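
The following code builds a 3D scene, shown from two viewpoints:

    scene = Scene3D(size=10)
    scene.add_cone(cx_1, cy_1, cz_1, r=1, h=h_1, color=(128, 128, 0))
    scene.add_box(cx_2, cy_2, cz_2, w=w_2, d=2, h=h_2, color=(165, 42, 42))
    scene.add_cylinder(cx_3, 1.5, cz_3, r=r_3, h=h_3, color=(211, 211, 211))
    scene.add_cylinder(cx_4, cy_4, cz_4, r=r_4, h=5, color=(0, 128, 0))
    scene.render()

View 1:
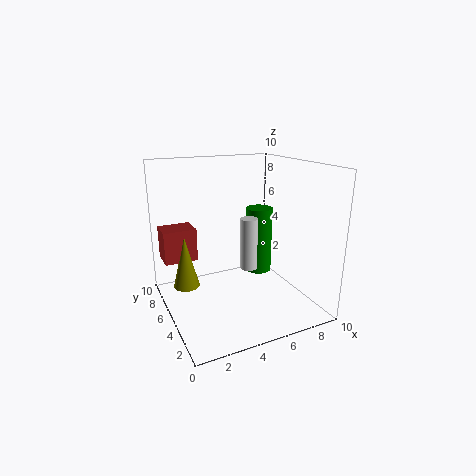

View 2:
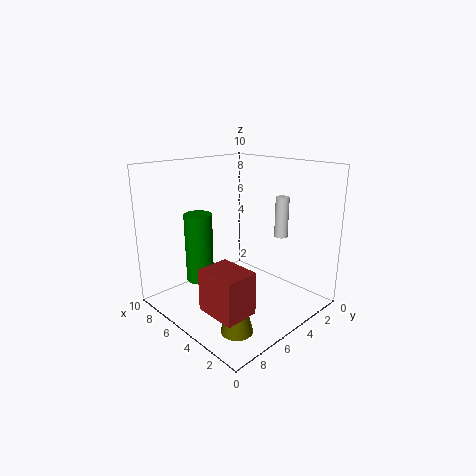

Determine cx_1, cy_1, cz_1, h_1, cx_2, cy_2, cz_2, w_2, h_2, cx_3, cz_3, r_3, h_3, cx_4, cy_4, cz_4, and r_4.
cx_1 = 2
cy_1 = 8
cz_1 = 0.5
h_1 = 4
cx_2 = 0.5
cy_2 = 8
cz_2 = 2.5
w_2 = 2.5
h_2 = 2.5
cx_3 = 4
cz_3 = 4.5
r_3 = 0.5
h_3 = 3
cx_4 = 7.5
cy_4 = 6.5
cz_4 = 1.5
r_4 = 1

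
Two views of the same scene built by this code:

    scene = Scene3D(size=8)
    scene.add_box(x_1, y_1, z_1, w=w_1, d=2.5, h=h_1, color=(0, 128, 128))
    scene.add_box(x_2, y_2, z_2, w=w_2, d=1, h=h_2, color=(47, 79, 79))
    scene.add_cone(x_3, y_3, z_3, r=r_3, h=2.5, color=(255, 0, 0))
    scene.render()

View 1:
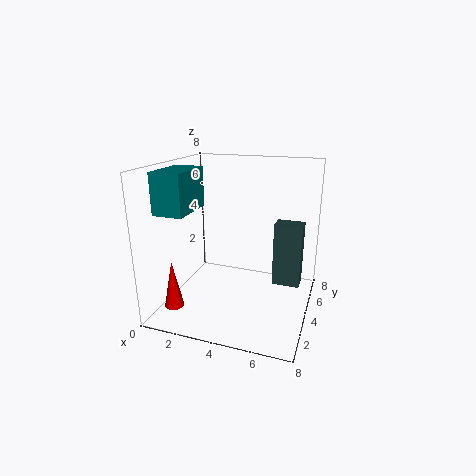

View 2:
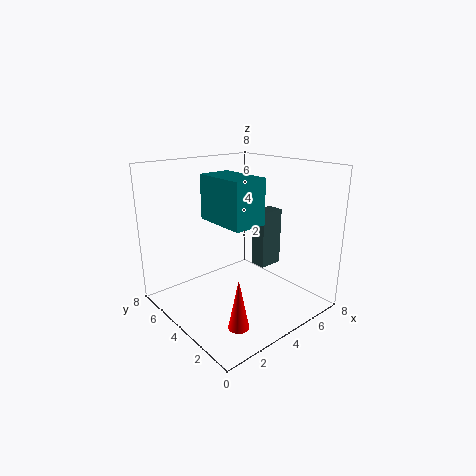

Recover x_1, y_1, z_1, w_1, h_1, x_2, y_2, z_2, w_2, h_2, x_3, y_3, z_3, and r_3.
x_1 = 1, y_1 = 0.5, z_1 = 6, w_1 = 1.5, h_1 = 2, x_2 = 6, y_2 = 4, z_2 = 1.5, w_2 = 1.5, h_2 = 3.5, x_3 = 1.5, y_3 = 1, z_3 = 1, r_3 = 0.5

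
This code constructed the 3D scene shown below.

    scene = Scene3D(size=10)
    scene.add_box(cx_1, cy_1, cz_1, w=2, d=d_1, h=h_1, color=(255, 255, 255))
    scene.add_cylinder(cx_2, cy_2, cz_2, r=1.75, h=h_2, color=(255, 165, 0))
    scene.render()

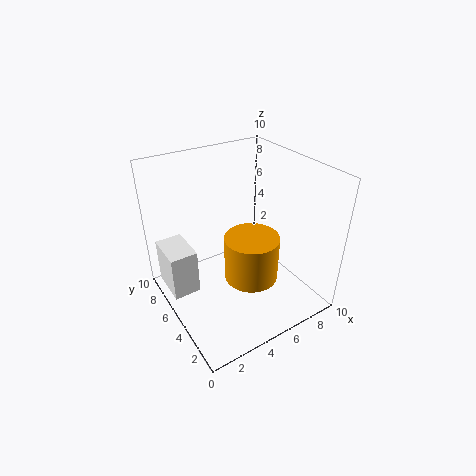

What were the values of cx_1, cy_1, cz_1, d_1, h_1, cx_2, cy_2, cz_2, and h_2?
cx_1 = 0.5
cy_1 = 6.5
cz_1 = 0.25
d_1 = 3
h_1 = 3.5
cx_2 = 4.75
cy_2 = 3
cz_2 = 3.25
h_2 = 3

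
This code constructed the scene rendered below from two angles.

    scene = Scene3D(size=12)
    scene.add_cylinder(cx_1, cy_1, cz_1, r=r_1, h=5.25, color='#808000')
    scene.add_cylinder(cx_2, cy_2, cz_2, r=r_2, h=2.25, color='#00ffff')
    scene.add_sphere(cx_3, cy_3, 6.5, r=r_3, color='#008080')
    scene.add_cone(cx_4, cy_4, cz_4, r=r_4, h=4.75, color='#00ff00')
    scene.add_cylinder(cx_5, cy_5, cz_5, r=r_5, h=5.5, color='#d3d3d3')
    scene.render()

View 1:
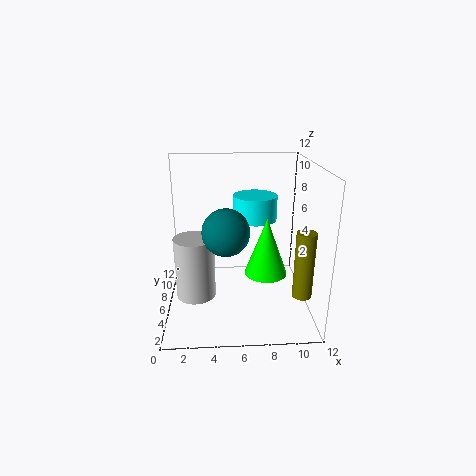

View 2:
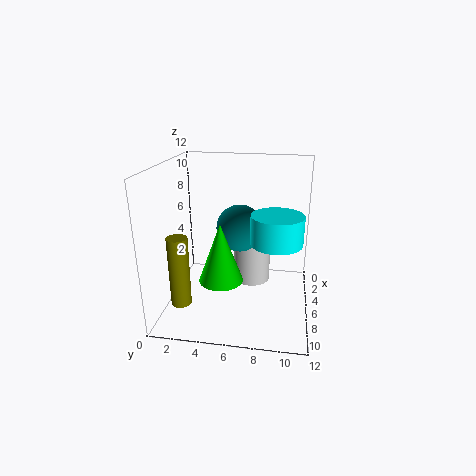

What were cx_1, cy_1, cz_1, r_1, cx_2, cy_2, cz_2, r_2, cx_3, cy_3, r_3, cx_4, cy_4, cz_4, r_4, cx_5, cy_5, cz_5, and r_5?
cx_1 = 10.75; cy_1 = 2.5; cz_1 = 2.5; r_1 = 0.75; cx_2 = 7.75; cy_2 = 9.25; cz_2 = 6.5; r_2 = 2; cx_3 = 5; cy_3 = 6; r_3 = 2; cx_4 = 8.25; cy_4 = 5; cz_4 = 3.25; r_4 = 1.75; cx_5 = 2.25; cy_5 = 6.75; cz_5 = 0.25; r_5 = 1.75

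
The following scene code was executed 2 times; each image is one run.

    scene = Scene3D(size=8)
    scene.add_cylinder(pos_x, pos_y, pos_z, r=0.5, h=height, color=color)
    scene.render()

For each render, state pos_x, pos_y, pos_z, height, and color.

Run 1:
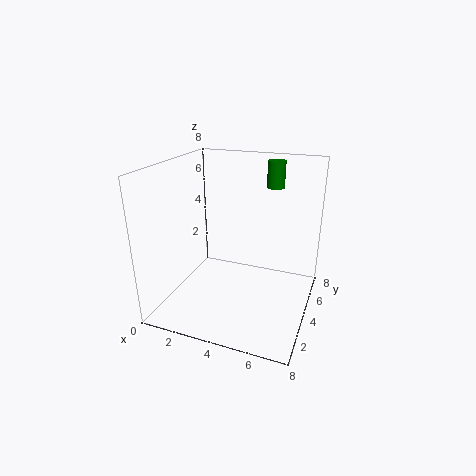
pos_x = 5.5, pos_y = 6, pos_z = 6.5, height = 1.5, color = 'green'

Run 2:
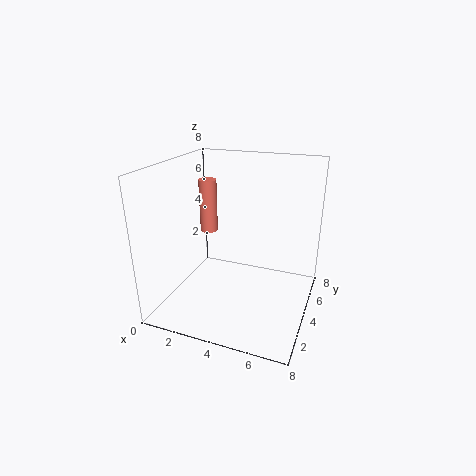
pos_x = 2, pos_y = 4.5, pos_z = 4, height = 3, color = 'salmon'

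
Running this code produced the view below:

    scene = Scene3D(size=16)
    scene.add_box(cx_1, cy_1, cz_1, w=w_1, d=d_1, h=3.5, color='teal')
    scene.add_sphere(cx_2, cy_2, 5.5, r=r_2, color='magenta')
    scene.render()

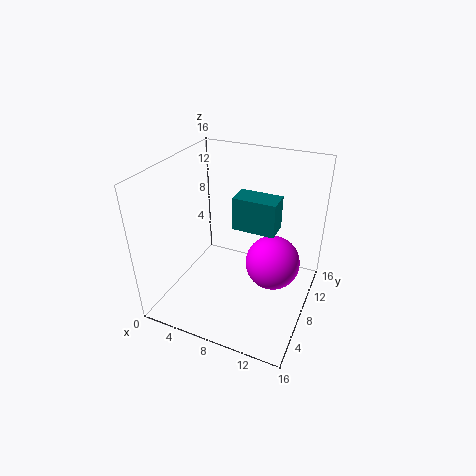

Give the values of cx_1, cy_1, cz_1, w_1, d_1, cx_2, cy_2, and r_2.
cx_1 = 8; cy_1 = 6.5; cz_1 = 10; w_1 = 4.5; d_1 = 2.5; cx_2 = 12; cy_2 = 8.5; r_2 = 3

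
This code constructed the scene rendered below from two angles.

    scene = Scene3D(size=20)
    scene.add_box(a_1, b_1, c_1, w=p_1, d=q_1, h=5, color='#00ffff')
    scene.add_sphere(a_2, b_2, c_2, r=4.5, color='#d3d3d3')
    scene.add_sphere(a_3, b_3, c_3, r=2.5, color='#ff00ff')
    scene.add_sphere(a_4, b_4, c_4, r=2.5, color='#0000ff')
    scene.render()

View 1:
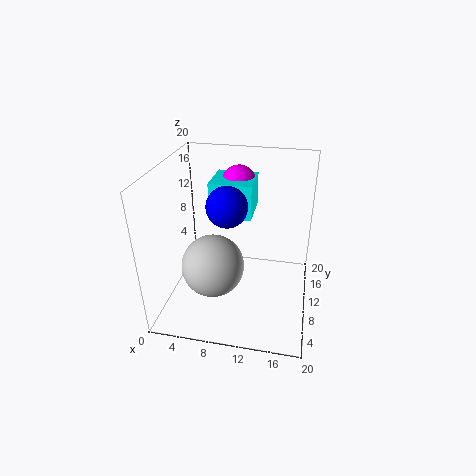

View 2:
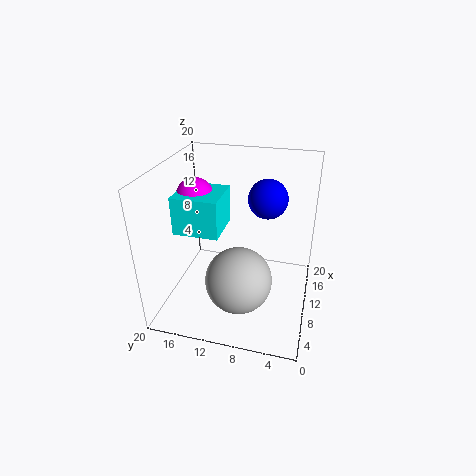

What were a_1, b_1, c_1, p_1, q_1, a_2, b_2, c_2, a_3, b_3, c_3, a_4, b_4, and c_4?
a_1 = 5.5; b_1 = 11.5; c_1 = 12; p_1 = 6; q_1 = 6; a_2 = 6.5; b_2 = 9; c_2 = 5.5; a_3 = 9; b_3 = 15.5; c_3 = 16; a_4 = 9.5; b_4 = 6; c_4 = 16.5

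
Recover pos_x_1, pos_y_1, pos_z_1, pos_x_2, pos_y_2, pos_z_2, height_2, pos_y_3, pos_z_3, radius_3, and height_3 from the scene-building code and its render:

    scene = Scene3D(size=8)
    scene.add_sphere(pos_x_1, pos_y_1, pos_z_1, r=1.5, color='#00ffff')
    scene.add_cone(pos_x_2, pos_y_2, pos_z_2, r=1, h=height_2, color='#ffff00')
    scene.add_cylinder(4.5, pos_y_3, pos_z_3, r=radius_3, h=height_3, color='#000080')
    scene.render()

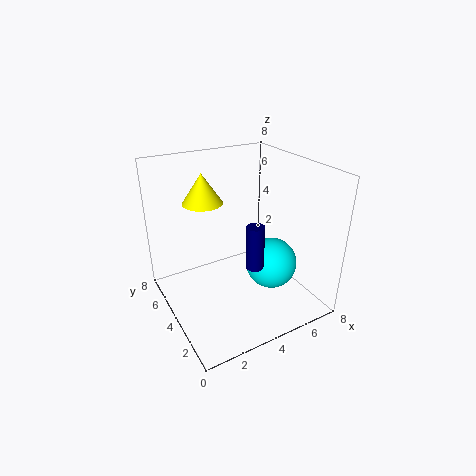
pos_x_1 = 6
pos_y_1 = 3.5
pos_z_1 = 2
pos_x_2 = 2
pos_y_2 = 4
pos_z_2 = 6.5
height_2 = 1.5
pos_y_3 = 3
pos_z_3 = 2.5
radius_3 = 0.5
height_3 = 2.5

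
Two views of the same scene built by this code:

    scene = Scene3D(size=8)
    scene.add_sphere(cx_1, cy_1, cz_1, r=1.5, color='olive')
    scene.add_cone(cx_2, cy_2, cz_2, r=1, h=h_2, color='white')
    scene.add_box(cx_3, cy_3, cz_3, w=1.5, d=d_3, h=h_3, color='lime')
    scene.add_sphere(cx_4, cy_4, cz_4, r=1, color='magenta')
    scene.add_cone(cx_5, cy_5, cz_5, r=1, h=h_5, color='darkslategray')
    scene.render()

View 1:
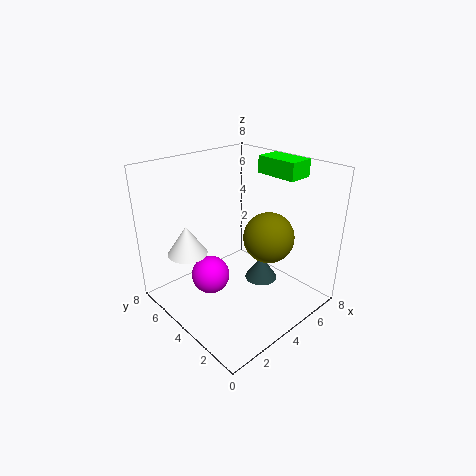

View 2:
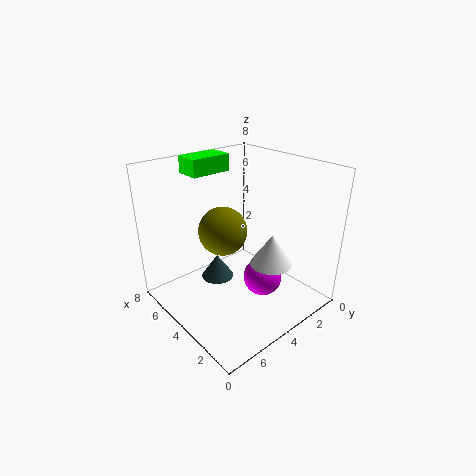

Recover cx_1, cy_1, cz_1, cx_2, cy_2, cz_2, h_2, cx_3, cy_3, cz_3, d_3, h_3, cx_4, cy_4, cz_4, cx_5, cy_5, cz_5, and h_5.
cx_1 = 6; cy_1 = 3.5; cz_1 = 3.5; cx_2 = 1; cy_2 = 4.5; cz_2 = 4; h_2 = 1.5; cx_3 = 6.5; cy_3 = 2.5; cz_3 = 7; d_3 = 2.5; h_3 = 1; cx_4 = 2; cy_4 = 4; cz_4 = 2.5; cx_5 = 6; cy_5 = 4; cz_5 = 0.5; h_5 = 1.5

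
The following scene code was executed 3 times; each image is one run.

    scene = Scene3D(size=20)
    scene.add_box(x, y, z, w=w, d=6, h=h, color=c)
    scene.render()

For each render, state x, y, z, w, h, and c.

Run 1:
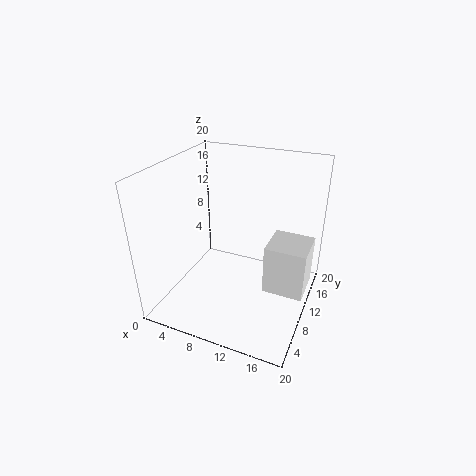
x = 13.5
y = 11
z = 1
w = 6
h = 7.5
c = 'white'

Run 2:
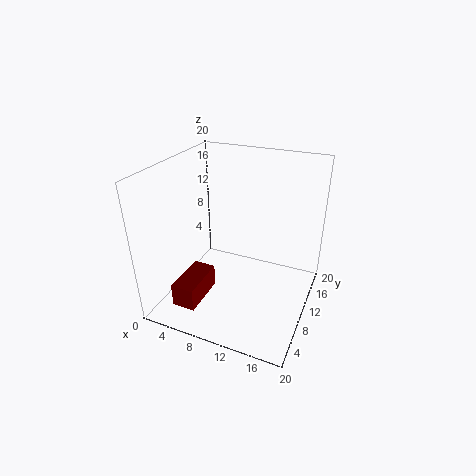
x = 5
y = 0.5
z = 4
w = 3
h = 3
c = 'maroon'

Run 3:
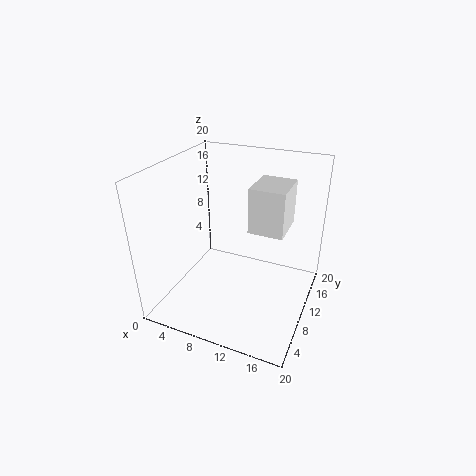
x = 11
y = 11
z = 10.5
w = 5
h = 6.5
c = 'white'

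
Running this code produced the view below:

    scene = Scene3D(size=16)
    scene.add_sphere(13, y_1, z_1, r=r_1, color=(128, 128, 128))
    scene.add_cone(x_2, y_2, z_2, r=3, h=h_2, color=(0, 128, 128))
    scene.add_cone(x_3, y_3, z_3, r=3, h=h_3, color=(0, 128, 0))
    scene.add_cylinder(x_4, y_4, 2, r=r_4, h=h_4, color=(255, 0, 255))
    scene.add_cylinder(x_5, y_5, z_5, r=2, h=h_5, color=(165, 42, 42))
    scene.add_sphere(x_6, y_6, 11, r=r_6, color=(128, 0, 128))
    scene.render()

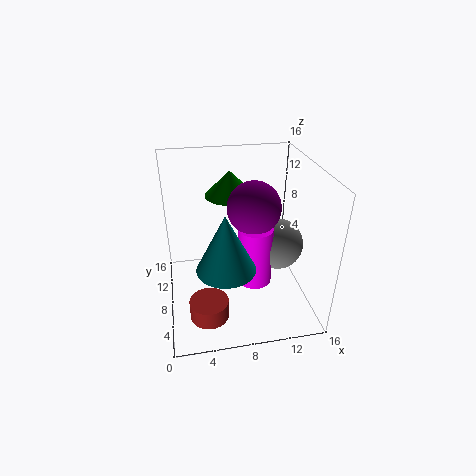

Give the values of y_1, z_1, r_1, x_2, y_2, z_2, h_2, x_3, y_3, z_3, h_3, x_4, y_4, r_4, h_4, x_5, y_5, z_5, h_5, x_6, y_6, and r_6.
y_1 = 9; z_1 = 6; r_1 = 3; x_2 = 6; y_2 = 4; z_2 = 7; h_2 = 6; x_3 = 8; y_3 = 13; z_3 = 11; h_3 = 3; x_4 = 10; y_4 = 8; r_4 = 2; h_4 = 7; x_5 = 4; y_5 = 3; z_5 = 2; h_5 = 2; x_6 = 10; y_6 = 9; r_6 = 3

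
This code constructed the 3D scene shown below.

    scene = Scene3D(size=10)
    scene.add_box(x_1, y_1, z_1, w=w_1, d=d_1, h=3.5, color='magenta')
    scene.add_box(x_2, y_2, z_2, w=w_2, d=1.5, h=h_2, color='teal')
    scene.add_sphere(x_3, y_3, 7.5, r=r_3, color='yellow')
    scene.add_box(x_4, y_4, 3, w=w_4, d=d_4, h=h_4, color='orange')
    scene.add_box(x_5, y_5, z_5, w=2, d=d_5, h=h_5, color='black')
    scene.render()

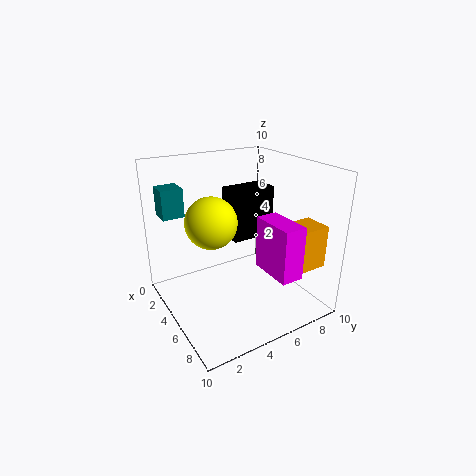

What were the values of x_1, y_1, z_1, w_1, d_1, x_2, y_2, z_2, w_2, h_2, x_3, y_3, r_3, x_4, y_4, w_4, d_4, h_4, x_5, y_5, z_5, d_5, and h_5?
x_1 = 6.5, y_1 = 5.5, z_1 = 3.5, w_1 = 3, d_1 = 1.5, x_2 = 1.5, y_2 = 0.5, z_2 = 6.5, w_2 = 1.5, h_2 = 2, x_3 = 7, y_3 = 2, r_3 = 1.5, x_4 = 6.5, y_4 = 7.5, w_4 = 2, d_4 = 2.5, h_4 = 3, x_5 = 1, y_5 = 6, z_5 = 3.5, d_5 = 3.5, h_5 = 4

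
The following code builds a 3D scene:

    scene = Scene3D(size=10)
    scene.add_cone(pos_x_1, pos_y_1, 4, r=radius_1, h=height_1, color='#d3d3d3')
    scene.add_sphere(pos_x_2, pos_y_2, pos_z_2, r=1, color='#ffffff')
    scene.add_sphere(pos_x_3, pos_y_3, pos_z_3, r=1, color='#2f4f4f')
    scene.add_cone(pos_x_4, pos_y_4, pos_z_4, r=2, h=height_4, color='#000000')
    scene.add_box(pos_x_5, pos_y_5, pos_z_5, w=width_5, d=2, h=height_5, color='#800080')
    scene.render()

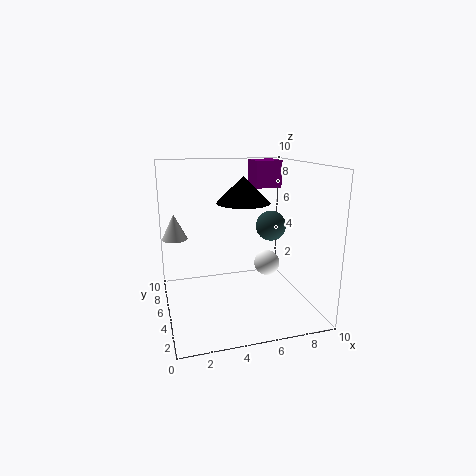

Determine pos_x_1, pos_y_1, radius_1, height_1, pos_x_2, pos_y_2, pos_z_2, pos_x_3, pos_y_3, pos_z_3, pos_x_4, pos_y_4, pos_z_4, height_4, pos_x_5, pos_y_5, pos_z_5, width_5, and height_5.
pos_x_1 = 1
pos_y_1 = 9
radius_1 = 1
height_1 = 2
pos_x_2 = 8
pos_y_2 = 7
pos_z_2 = 2
pos_x_3 = 7
pos_y_3 = 4
pos_z_3 = 6
pos_x_4 = 6
pos_y_4 = 7
pos_z_4 = 7
height_4 = 2
pos_x_5 = 7
pos_y_5 = 7
pos_z_5 = 8
width_5 = 2
height_5 = 2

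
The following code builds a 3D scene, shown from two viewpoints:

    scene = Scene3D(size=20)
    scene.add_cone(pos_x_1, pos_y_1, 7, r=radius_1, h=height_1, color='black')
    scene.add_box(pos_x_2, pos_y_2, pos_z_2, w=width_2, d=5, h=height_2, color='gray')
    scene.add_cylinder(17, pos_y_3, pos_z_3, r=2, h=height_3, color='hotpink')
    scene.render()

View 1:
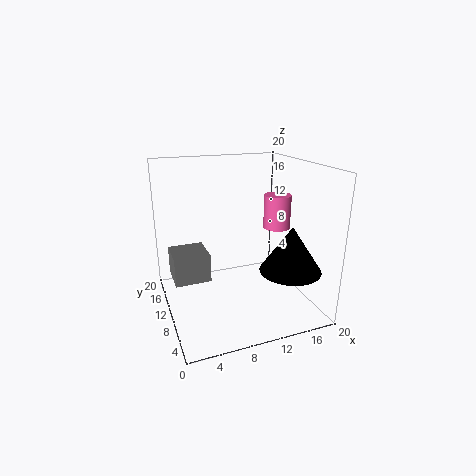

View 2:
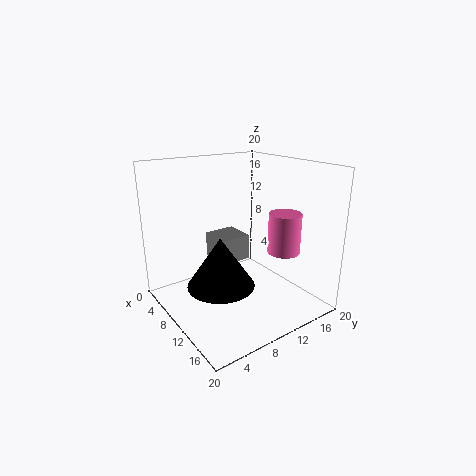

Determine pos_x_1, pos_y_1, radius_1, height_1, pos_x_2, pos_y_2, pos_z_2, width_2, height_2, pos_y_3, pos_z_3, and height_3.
pos_x_1 = 15, pos_y_1 = 4, radius_1 = 4, height_1 = 6, pos_x_2 = 1, pos_y_2 = 10, pos_z_2 = 4, width_2 = 5, height_2 = 4, pos_y_3 = 12, pos_z_3 = 10, height_3 = 5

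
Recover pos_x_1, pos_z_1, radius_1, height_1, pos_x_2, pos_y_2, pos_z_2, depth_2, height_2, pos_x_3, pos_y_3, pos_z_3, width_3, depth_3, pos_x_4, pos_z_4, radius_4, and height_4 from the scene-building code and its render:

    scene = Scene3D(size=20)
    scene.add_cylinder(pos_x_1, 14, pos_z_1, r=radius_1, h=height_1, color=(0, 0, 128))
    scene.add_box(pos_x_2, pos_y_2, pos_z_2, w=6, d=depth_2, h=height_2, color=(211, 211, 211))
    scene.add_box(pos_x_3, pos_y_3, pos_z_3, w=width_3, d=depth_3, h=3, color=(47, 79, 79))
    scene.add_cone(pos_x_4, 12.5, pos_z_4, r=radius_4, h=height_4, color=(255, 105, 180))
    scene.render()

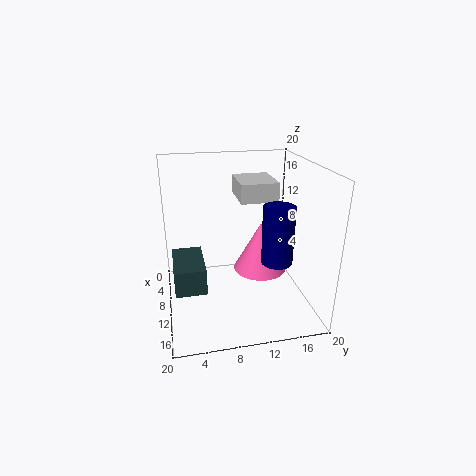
pos_x_1 = 15; pos_z_1 = 8.5; radius_1 = 2; height_1 = 7.5; pos_x_2 = 6; pos_y_2 = 10; pos_z_2 = 15.5; depth_2 = 5; height_2 = 2.5; pos_x_3 = 13.5; pos_y_3 = 1; pos_z_3 = 8; width_3 = 6; depth_3 = 3.5; pos_x_4 = 12.5; pos_z_4 = 6.5; radius_4 = 3.5; height_4 = 6.5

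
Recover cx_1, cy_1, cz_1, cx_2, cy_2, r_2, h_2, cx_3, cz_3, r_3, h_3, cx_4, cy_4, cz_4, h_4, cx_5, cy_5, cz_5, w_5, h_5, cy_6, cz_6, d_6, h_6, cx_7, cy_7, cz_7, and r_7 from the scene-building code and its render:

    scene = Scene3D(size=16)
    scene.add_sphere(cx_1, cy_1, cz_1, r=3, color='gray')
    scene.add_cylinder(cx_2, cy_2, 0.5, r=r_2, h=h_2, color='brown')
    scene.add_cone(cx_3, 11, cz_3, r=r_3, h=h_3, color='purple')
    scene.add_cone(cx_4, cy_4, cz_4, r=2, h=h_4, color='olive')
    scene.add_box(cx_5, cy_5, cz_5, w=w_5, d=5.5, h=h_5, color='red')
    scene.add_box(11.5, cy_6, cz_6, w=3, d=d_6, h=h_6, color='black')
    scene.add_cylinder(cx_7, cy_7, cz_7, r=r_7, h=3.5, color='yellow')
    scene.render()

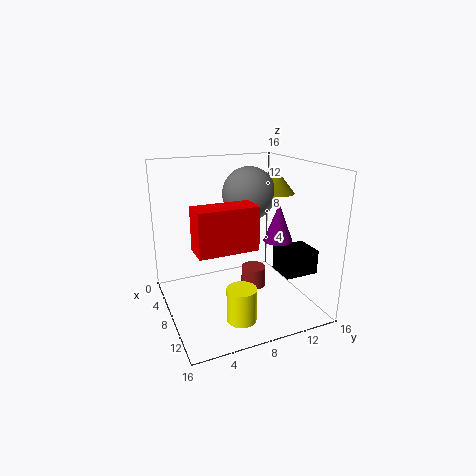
cx_1 = 6.5
cy_1 = 10
cz_1 = 12.5
cx_2 = 6
cy_2 = 11
r_2 = 1.5
h_2 = 2.5
cx_3 = 11.5
cz_3 = 8.5
r_3 = 1.5
h_3 = 4
cx_4 = 7.5
cy_4 = 13
cz_4 = 12.5
h_4 = 2.5
cx_5 = 12.5
cy_5 = 1.5
cz_5 = 9.5
w_5 = 2.5
h_5 = 4
cy_6 = 10.5
cz_6 = 5.5
d_6 = 3.5
h_6 = 2.5
cx_7 = 13.5
cy_7 = 6
cz_7 = 1.5
r_7 = 1.5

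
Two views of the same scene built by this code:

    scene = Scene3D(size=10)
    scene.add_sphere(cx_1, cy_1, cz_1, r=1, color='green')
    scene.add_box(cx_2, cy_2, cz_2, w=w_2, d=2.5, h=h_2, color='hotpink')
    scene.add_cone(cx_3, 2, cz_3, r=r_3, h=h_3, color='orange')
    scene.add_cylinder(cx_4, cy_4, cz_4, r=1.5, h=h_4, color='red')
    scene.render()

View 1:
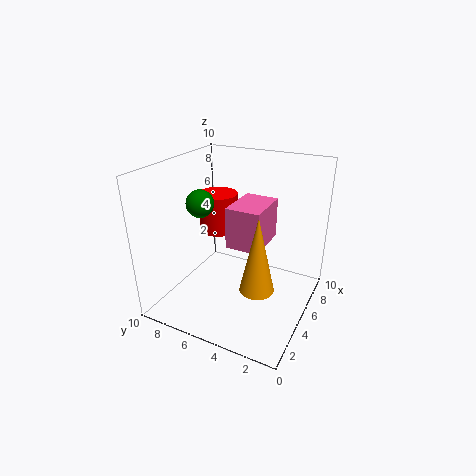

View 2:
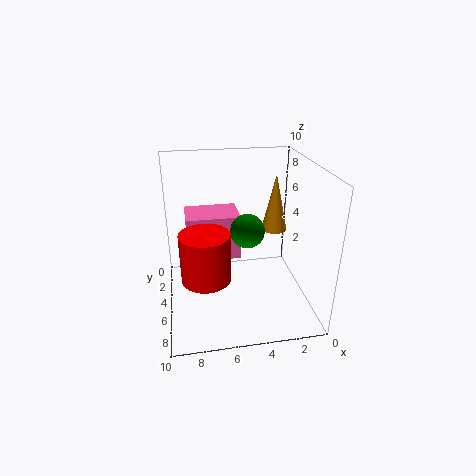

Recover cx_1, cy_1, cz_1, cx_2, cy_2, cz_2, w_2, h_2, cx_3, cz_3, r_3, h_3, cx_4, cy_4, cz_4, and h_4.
cx_1 = 5; cy_1 = 8; cz_1 = 7; cx_2 = 5; cy_2 = 3.5; cz_2 = 4; w_2 = 3.5; h_2 = 3; cx_3 = 1.5; cz_3 = 4; r_3 = 1; h_3 = 4.5; cx_4 = 7.5; cy_4 = 8; cz_4 = 4; h_4 = 3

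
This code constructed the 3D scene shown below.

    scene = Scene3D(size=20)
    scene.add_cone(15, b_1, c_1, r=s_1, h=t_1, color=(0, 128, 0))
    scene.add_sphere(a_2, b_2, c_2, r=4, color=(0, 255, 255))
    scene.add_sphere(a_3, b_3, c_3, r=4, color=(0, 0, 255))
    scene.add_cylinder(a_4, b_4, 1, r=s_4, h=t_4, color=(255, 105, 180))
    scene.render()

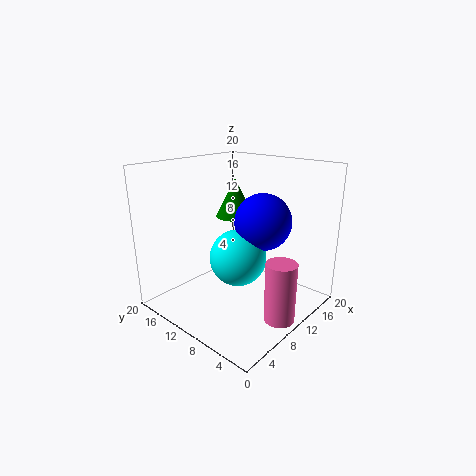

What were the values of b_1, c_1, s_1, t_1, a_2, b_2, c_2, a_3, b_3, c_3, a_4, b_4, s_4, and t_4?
b_1 = 15
c_1 = 11
s_1 = 3
t_1 = 6
a_2 = 10
b_2 = 10
c_2 = 7
a_3 = 13
b_3 = 8
c_3 = 12
a_4 = 9
b_4 = 2
s_4 = 2
t_4 = 8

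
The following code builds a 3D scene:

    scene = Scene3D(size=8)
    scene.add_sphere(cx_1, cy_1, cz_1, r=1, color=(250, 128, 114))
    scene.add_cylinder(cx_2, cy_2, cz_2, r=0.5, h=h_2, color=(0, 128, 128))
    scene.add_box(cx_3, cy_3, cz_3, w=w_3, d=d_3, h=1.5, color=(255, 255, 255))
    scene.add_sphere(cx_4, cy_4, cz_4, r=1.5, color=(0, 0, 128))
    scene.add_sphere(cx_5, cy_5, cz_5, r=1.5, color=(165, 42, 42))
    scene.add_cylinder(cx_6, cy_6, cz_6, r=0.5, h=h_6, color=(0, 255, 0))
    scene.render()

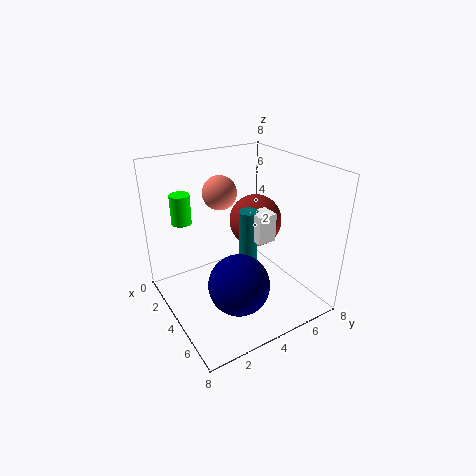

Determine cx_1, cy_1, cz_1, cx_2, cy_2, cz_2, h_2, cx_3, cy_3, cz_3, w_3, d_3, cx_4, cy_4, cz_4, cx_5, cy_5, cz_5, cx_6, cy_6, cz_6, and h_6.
cx_1 = 2, cy_1 = 4, cz_1 = 6, cx_2 = 5, cy_2 = 4, cz_2 = 2.5, h_2 = 3.5, cx_3 = 5, cy_3 = 4, cz_3 = 4.5, w_3 = 1, d_3 = 1, cx_4 = 6.5, cy_4 = 2.5, cz_4 = 3, cx_5 = 3.5, cy_5 = 5.5, cz_5 = 4.5, cx_6 = 3.5, cy_6 = 1, cz_6 = 5.5, h_6 = 1.5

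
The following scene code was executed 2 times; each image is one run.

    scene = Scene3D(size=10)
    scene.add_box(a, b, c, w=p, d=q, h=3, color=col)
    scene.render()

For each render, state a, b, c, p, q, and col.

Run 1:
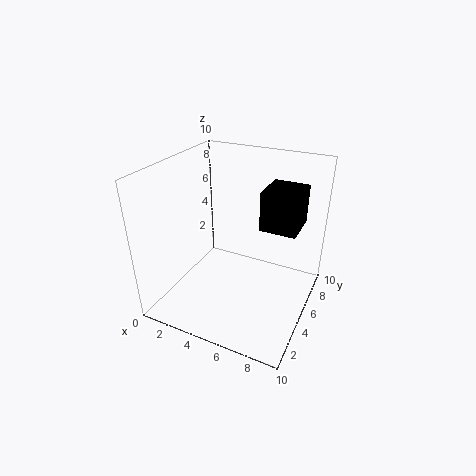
a = 5.75
b = 7
c = 4.75
p = 2.75
q = 3
col = 'black'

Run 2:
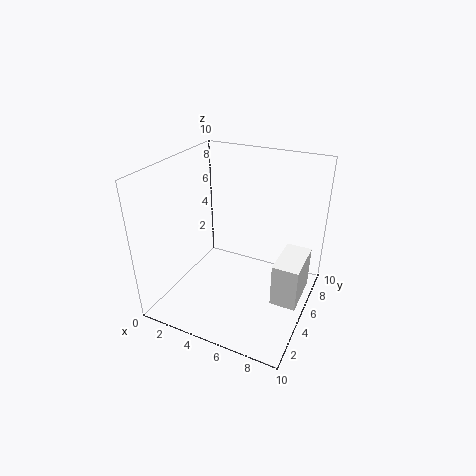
a = 8
b = 3.75
c = 1.25
p = 1.75
q = 3.25
col = 'white'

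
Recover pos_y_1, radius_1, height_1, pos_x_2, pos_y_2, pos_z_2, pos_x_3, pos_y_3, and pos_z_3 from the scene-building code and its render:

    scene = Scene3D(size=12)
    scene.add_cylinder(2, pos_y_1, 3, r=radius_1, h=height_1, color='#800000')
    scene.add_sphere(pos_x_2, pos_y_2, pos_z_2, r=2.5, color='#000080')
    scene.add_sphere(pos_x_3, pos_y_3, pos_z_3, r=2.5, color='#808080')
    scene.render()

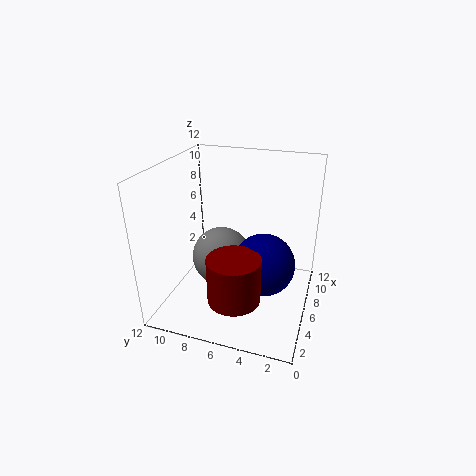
pos_y_1 = 5
radius_1 = 2
height_1 = 3.5
pos_x_2 = 5
pos_y_2 = 3.5
pos_z_2 = 4.5
pos_x_3 = 6
pos_y_3 = 7.5
pos_z_3 = 4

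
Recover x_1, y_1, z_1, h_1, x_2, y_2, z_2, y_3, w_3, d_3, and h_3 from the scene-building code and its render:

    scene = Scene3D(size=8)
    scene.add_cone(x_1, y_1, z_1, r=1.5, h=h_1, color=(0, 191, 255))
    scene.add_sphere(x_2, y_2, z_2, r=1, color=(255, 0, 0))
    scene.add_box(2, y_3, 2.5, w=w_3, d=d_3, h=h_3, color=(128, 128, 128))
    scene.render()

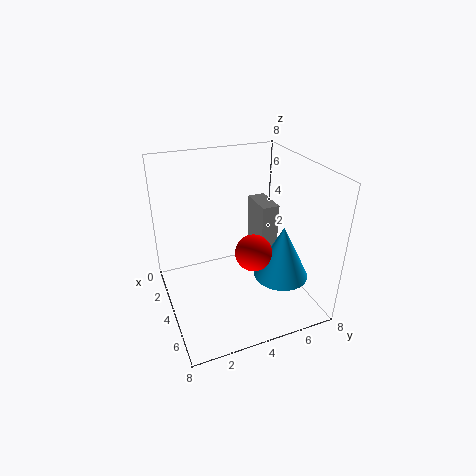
x_1 = 5.5
y_1 = 6
z_1 = 2
h_1 = 3
x_2 = 5
y_2 = 4.5
z_2 = 3.5
y_3 = 5.5
w_3 = 2
d_3 = 1
h_3 = 3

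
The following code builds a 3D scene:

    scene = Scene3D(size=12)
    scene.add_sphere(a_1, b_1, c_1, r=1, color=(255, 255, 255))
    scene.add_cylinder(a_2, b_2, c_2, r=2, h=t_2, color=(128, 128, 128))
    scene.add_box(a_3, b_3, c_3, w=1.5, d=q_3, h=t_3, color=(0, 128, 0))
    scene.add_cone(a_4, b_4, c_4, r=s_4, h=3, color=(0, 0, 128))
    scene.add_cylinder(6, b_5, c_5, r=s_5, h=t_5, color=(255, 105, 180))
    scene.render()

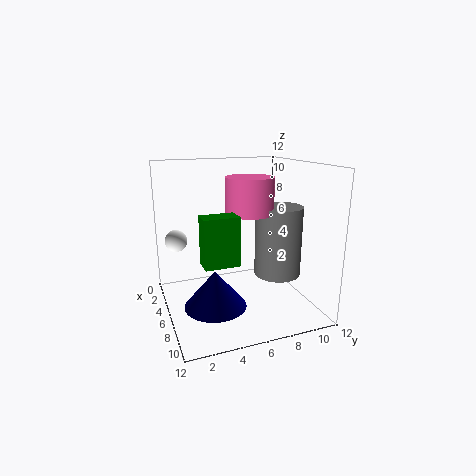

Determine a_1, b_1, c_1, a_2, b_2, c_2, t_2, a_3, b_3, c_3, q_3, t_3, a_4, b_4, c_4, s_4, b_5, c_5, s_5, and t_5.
a_1 = 2, b_1 = 1.5, c_1 = 5, a_2 = 6.5, b_2 = 9.5, c_2 = 2.5, t_2 = 6, a_3 = 9, b_3 = 2, c_3 = 5.5, q_3 = 2.5, t_3 = 3.5, a_4 = 7.5, b_4 = 3.5, c_4 = 1, s_4 = 2.5, b_5 = 7, c_5 = 8, s_5 = 2, t_5 = 3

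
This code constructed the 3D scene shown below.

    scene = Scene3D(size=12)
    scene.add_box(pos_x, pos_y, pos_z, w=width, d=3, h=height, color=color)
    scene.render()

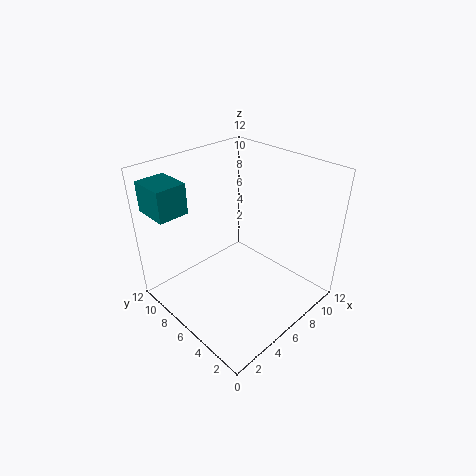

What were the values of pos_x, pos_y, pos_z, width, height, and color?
pos_x = 0.5; pos_y = 8.5; pos_z = 8.5; width = 2.5; height = 2.5; color = 'teal'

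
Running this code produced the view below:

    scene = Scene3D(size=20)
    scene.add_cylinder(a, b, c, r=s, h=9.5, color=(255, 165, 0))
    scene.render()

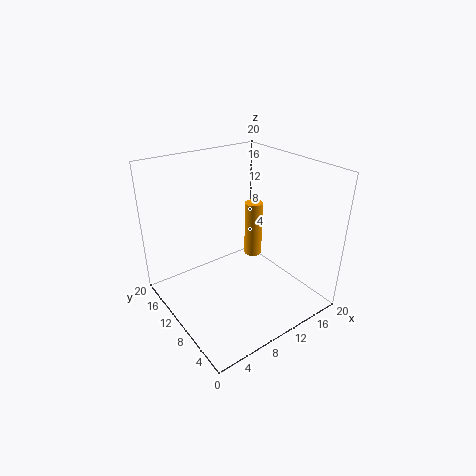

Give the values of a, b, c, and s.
a = 18; b = 16.5; c = 1.5; s = 1.5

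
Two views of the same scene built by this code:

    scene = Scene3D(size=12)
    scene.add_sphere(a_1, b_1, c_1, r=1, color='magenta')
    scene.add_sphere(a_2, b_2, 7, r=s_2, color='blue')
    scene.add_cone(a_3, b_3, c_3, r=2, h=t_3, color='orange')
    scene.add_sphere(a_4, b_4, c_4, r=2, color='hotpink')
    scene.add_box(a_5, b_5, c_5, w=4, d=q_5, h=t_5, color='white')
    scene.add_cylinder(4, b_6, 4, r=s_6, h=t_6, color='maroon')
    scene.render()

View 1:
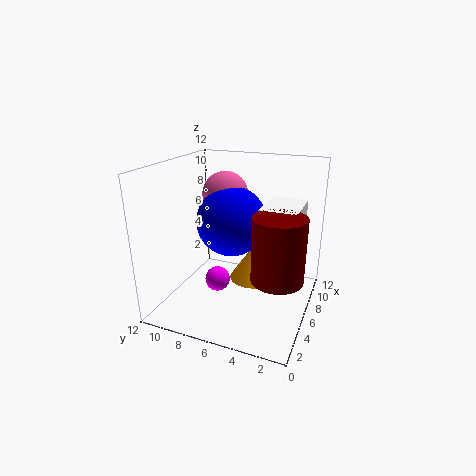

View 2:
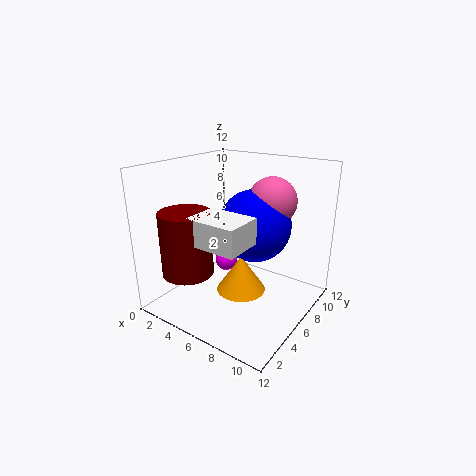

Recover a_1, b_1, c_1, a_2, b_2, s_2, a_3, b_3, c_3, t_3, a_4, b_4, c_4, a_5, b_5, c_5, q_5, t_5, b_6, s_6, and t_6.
a_1 = 4; b_1 = 7; c_1 = 3; a_2 = 7; b_2 = 7; s_2 = 3; a_3 = 7; b_3 = 5; c_3 = 2; t_3 = 3; a_4 = 8; b_4 = 8; c_4 = 9; a_5 = 5; b_5 = 1; c_5 = 7; q_5 = 3; t_5 = 2; b_6 = 2; s_6 = 2; t_6 = 5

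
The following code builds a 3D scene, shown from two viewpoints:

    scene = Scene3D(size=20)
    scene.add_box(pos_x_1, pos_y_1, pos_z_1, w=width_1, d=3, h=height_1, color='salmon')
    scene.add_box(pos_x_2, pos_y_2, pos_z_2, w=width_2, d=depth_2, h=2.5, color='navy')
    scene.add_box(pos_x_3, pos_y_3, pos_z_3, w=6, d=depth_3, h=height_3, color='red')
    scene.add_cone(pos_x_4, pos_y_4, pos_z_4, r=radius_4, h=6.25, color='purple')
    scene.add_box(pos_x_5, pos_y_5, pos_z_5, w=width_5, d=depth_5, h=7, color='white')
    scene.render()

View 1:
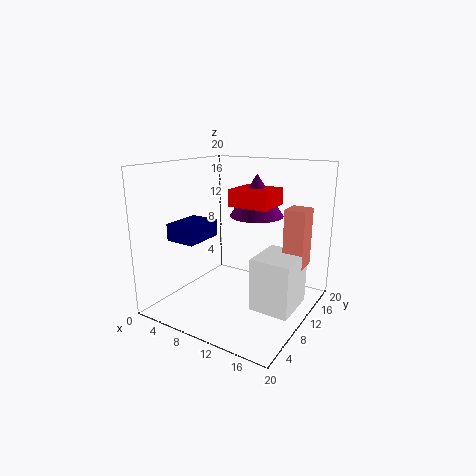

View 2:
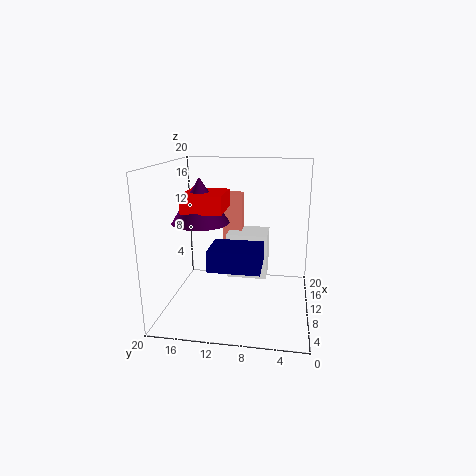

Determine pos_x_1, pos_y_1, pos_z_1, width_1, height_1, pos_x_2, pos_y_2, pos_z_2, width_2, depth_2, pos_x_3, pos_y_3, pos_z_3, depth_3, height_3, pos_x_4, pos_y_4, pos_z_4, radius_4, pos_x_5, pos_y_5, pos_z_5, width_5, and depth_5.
pos_x_1 = 16.5
pos_y_1 = 10.5
pos_z_1 = 7
width_1 = 2.75
height_1 = 7.75
pos_x_2 = 0.5
pos_y_2 = 6
pos_z_2 = 9
width_2 = 4.5
depth_2 = 6
pos_x_3 = 7.25
pos_y_3 = 11.75
pos_z_3 = 13.75
depth_3 = 5.5
height_3 = 2.5
pos_x_4 = 10
pos_y_4 = 15.25
pos_z_4 = 12
radius_4 = 4
pos_x_5 = 14
pos_y_5 = 6.25
pos_z_5 = 2
width_5 = 5.25
depth_5 = 6.25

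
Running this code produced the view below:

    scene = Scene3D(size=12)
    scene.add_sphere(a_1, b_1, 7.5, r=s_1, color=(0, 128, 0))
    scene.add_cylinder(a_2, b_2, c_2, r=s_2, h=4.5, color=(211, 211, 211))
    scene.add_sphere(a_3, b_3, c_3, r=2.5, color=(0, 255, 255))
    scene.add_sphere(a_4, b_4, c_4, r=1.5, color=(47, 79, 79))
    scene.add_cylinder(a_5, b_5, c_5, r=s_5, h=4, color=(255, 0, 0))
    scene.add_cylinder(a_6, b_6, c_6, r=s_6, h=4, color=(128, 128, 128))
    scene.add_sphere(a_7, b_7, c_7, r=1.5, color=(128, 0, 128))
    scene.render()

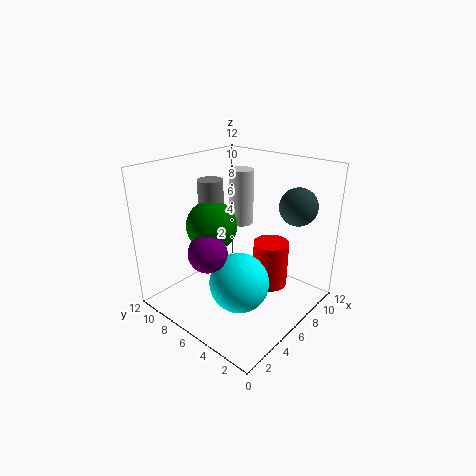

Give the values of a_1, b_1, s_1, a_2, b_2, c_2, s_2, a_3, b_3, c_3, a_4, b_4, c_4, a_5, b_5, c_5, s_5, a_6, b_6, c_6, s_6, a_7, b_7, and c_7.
a_1 = 4, b_1 = 7, s_1 = 2, a_2 = 7, b_2 = 6.5, c_2 = 7, s_2 = 1, a_3 = 5, b_3 = 5, c_3 = 2.5, a_4 = 8.5, b_4 = 2, c_4 = 9, a_5 = 8, b_5 = 4, c_5 = 1.5, s_5 = 1.5, a_6 = 4.5, b_6 = 7.5, c_6 = 7, s_6 = 1, a_7 = 2.5, b_7 = 6, c_7 = 6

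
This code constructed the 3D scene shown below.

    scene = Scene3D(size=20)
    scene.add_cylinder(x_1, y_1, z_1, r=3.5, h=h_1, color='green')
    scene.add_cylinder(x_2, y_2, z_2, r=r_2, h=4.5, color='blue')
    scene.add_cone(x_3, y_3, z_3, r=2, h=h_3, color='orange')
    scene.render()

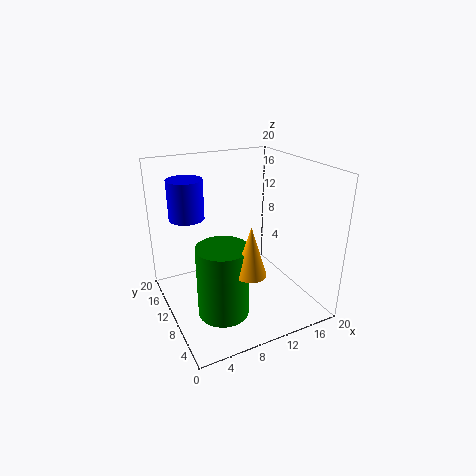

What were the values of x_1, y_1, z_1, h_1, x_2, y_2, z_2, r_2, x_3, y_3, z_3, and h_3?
x_1 = 6.5
y_1 = 7.5
z_1 = 0.5
h_1 = 10
x_2 = 2
y_2 = 7
z_2 = 15.5
r_2 = 2
x_3 = 9
y_3 = 4.5
z_3 = 7.5
h_3 = 6.5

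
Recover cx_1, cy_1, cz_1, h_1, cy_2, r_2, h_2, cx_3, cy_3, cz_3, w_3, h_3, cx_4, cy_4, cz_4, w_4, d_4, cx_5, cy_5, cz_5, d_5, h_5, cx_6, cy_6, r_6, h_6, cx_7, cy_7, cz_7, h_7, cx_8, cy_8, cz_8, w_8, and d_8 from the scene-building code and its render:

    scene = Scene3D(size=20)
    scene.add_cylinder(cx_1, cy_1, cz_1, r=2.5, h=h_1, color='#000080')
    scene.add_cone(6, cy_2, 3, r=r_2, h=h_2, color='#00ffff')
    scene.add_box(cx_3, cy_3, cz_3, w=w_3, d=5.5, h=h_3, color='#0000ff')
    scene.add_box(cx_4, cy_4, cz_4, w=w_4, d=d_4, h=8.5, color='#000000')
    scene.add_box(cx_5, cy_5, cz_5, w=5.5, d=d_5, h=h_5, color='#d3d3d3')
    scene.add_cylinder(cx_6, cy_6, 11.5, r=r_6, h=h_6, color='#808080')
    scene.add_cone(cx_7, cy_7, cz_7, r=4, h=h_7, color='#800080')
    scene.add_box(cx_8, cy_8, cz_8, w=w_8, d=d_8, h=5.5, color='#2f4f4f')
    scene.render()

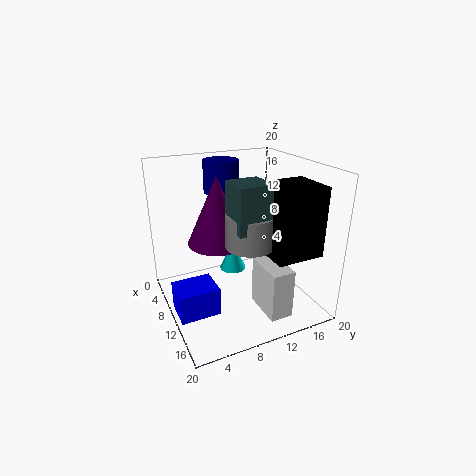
cx_1 = 5.5; cy_1 = 9.5; cz_1 = 15.5; h_1 = 4.5; cy_2 = 11; r_2 = 2; h_2 = 4.5; cx_3 = 8.5; cy_3 = 0.5; cz_3 = 0.5; w_3 = 4.5; h_3 = 4; cx_4 = 14.5; cy_4 = 10.5; cz_4 = 10.5; w_4 = 5.5; d_4 = 6; cx_5 = 13.5; cy_5 = 10.5; cz_5 = 2; d_5 = 3; h_5 = 6.5; cx_6 = 15.5; cy_6 = 9; r_6 = 3; h_6 = 4; cx_7 = 10; cy_7 = 7; cz_7 = 10; h_7 = 9; cx_8 = 14; cy_8 = 6.5; cz_8 = 14; w_8 = 4; d_8 = 4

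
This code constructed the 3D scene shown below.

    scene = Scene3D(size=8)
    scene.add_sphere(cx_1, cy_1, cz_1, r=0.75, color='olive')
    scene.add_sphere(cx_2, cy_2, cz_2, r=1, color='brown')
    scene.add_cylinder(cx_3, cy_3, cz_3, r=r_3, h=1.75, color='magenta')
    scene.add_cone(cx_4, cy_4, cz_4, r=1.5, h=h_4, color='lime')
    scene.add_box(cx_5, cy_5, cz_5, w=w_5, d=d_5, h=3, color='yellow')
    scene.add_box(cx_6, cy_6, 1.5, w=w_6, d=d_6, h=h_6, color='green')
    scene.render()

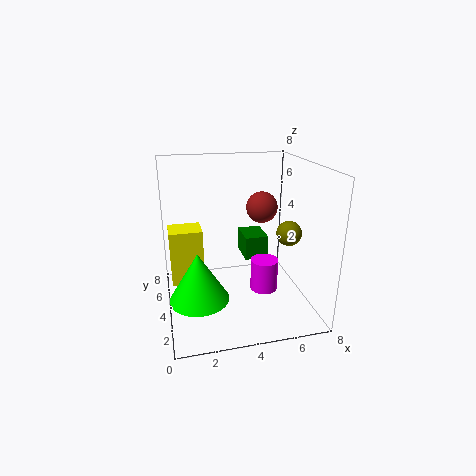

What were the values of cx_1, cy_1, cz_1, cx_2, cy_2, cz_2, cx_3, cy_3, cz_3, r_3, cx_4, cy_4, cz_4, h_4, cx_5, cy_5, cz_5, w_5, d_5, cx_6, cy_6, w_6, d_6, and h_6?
cx_1 = 7.25
cy_1 = 4.5
cz_1 = 3.75
cx_2 = 6.25
cy_2 = 6.75
cz_2 = 4.75
cx_3 = 5.25
cy_3 = 3
cz_3 = 1.25
r_3 = 0.75
cx_4 = 1.5
cy_4 = 2
cz_4 = 1.75
h_4 = 2.5
cx_5 = 0.25
cy_5 = 3.5
cz_5 = 1.75
w_5 = 1.75
d_5 = 1.5
cx_6 = 5
cy_6 = 6
w_6 = 1.5
d_6 = 2
h_6 = 1.5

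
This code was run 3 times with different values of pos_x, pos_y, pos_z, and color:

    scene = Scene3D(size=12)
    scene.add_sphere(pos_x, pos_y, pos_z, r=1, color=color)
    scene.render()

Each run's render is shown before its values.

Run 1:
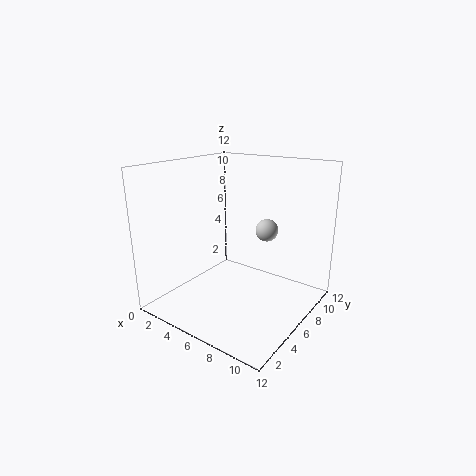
pos_x = 7
pos_y = 9
pos_z = 6
color = 'lightgray'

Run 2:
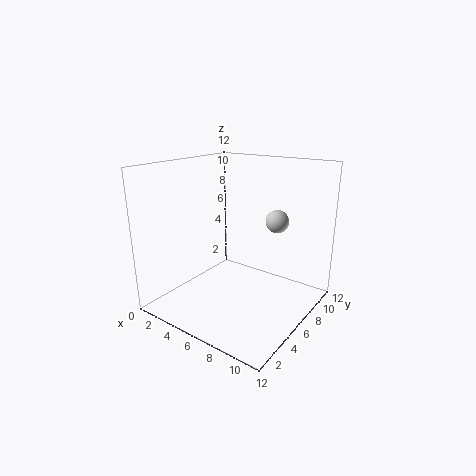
pos_x = 8
pos_y = 9
pos_z = 7
color = 'lightgray'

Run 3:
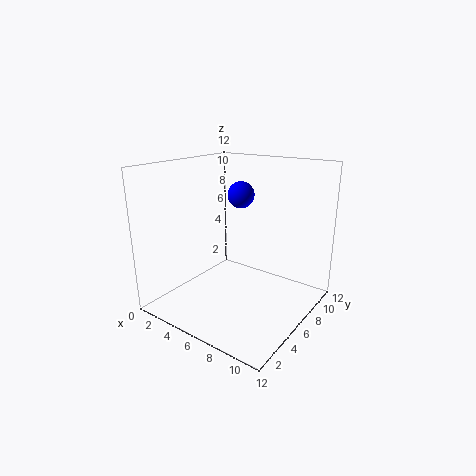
pos_x = 7
pos_y = 5
pos_z = 10
color = 'blue'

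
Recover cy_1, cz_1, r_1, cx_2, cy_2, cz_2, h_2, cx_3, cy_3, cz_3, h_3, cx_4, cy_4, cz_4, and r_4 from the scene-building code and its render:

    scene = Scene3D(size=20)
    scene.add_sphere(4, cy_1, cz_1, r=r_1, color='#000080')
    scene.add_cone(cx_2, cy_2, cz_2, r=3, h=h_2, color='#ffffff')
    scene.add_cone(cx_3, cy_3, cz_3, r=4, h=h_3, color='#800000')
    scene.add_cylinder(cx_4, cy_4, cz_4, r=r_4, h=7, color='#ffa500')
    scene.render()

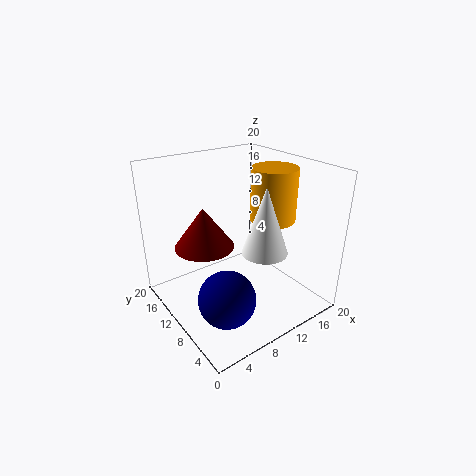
cy_1 = 4; cz_1 = 6; r_1 = 3.5; cx_2 = 11; cy_2 = 5.5; cz_2 = 9.5; h_2 = 9; cx_3 = 5.5; cy_3 = 11.5; cz_3 = 9.5; h_3 = 5.5; cx_4 = 13.5; cy_4 = 7; cz_4 = 13; r_4 = 3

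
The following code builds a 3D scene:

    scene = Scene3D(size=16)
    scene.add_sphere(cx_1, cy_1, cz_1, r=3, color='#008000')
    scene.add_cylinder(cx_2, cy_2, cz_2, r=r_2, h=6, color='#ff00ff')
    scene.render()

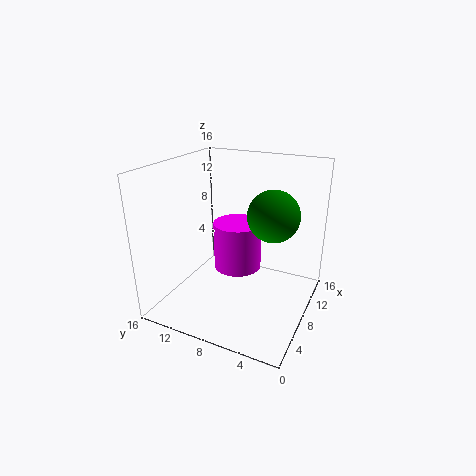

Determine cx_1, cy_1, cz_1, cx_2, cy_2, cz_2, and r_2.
cx_1 = 11, cy_1 = 5, cz_1 = 10, cx_2 = 12, cy_2 = 10, cz_2 = 2, r_2 = 3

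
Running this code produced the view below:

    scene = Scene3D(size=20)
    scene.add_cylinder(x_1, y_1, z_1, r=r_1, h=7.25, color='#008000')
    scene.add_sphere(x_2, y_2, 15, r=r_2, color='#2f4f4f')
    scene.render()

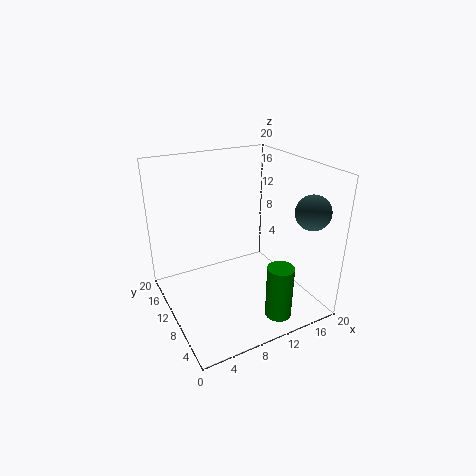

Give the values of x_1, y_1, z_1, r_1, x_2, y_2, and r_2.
x_1 = 12.25
y_1 = 2.75
z_1 = 1.25
r_1 = 1.75
x_2 = 16.75
y_2 = 3
r_2 = 2.25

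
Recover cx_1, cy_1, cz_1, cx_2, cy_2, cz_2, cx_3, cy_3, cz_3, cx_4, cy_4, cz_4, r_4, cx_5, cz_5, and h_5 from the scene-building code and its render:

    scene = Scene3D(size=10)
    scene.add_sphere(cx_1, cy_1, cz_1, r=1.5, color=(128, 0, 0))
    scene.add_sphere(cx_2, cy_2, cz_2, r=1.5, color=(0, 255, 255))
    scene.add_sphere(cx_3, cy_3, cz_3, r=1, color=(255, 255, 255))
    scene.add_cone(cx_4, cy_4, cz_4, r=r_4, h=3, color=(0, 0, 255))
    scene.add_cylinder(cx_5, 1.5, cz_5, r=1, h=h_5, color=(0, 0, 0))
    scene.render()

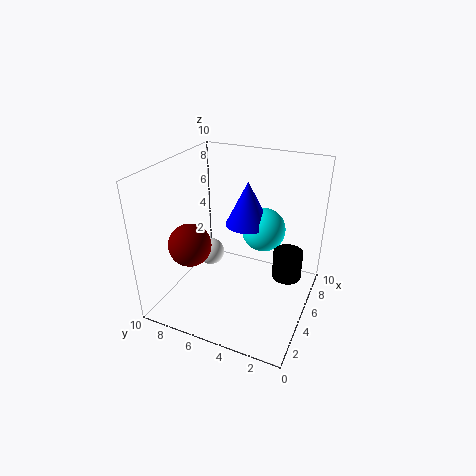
cx_1 = 3.5; cy_1 = 8; cz_1 = 4.5; cx_2 = 6; cy_2 = 3.5; cz_2 = 5.5; cx_3 = 5.5; cy_3 = 7.5; cz_3 = 3; cx_4 = 5.5; cy_4 = 4.5; cz_4 = 6; r_4 = 1.5; cx_5 = 5.5; cz_5 = 2.5; h_5 = 2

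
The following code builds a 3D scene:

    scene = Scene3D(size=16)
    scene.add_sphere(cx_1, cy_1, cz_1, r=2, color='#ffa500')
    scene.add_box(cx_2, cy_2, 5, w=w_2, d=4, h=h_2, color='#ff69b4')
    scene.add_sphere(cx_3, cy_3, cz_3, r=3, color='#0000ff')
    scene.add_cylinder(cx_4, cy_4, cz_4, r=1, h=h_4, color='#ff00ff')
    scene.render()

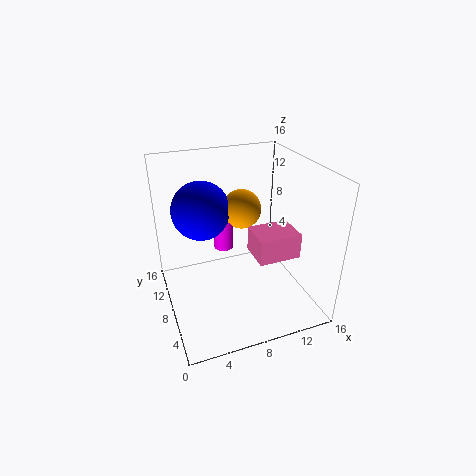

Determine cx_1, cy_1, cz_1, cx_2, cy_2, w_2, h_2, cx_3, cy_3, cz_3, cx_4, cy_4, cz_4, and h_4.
cx_1 = 8; cy_1 = 7; cz_1 = 12; cx_2 = 10; cy_2 = 6; w_2 = 5; h_2 = 3; cx_3 = 4; cy_3 = 8; cz_3 = 12; cx_4 = 6; cy_4 = 7; cz_4 = 8; h_4 = 3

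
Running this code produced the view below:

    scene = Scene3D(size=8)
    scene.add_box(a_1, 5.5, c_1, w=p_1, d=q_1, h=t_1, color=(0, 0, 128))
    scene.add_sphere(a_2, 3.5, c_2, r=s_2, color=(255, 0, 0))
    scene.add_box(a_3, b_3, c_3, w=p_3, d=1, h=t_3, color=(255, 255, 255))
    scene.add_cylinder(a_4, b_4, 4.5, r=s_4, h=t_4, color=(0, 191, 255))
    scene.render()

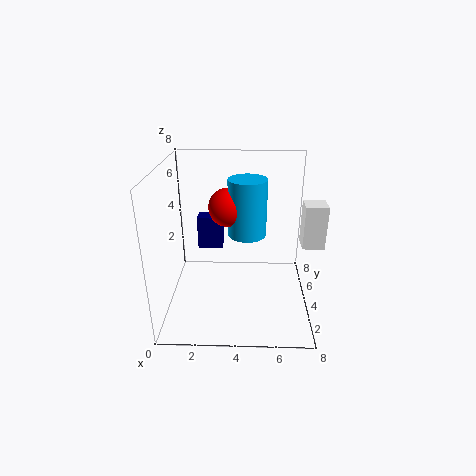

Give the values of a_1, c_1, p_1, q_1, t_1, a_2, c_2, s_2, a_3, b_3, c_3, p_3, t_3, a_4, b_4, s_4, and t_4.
a_1 = 1.5
c_1 = 2.5
p_1 = 1.5
q_1 = 1
t_1 = 2
a_2 = 3.5
c_2 = 6
s_2 = 1
a_3 = 7
b_3 = 1
c_3 = 5
p_3 = 1
t_3 = 2
a_4 = 4.5
b_4 = 3.5
s_4 = 1
t_4 = 3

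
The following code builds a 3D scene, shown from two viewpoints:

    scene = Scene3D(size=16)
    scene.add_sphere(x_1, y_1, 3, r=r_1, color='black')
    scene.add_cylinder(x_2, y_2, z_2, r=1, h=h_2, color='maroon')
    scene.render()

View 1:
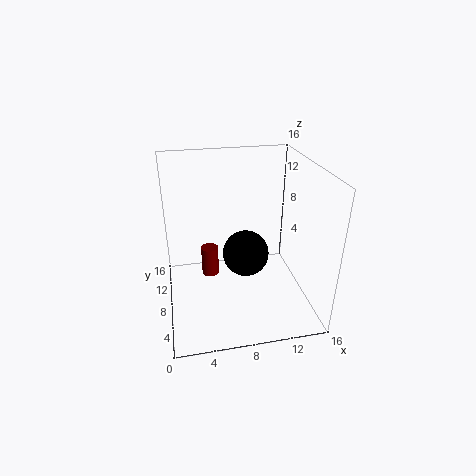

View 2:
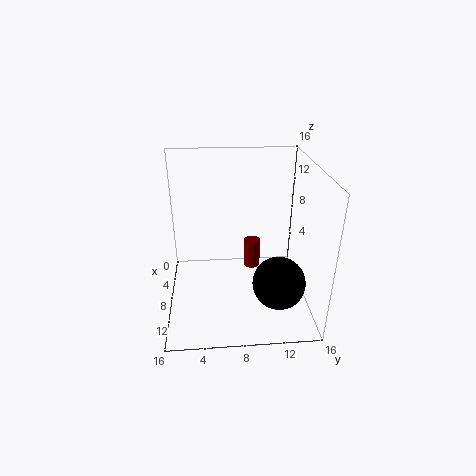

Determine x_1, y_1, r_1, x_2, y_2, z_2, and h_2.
x_1 = 10, y_1 = 12.5, r_1 = 3, x_2 = 5, y_2 = 10, z_2 = 2.5, h_2 = 3.5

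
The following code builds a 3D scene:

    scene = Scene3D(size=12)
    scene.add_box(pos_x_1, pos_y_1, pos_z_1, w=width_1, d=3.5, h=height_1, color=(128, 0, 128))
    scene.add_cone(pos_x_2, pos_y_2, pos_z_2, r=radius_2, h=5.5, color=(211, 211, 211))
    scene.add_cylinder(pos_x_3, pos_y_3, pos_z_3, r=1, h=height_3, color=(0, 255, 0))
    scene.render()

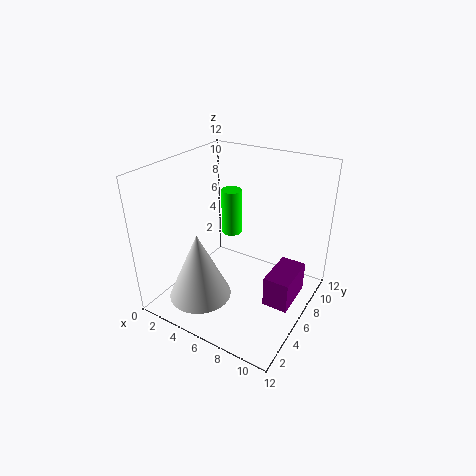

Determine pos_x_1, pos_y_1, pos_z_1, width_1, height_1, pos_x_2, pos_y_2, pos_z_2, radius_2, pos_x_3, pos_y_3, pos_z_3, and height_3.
pos_x_1 = 9.5, pos_y_1 = 4, pos_z_1 = 2, width_1 = 2, height_1 = 2.5, pos_x_2 = 4.5, pos_y_2 = 2.5, pos_z_2 = 2, radius_2 = 2.5, pos_x_3 = 2.5, pos_y_3 = 10.5, pos_z_3 = 3.5, height_3 = 4.5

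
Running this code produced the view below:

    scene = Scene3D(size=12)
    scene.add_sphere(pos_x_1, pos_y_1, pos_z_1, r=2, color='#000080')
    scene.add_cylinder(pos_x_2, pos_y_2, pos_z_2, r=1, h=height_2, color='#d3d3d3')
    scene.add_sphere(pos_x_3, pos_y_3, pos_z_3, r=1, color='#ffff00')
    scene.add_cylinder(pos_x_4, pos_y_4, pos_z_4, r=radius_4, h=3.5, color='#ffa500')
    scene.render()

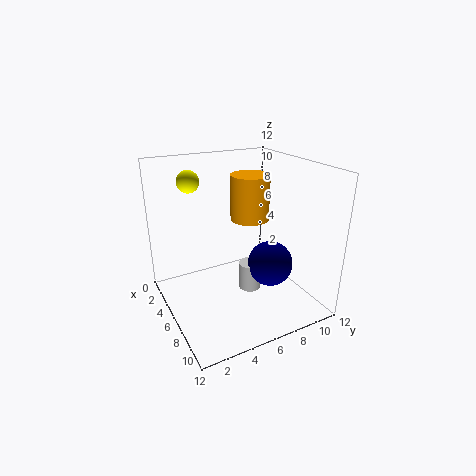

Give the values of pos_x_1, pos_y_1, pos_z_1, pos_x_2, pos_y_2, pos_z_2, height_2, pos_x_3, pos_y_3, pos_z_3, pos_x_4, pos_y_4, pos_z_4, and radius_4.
pos_x_1 = 6.5, pos_y_1 = 9, pos_z_1 = 3, pos_x_2 = 5.5, pos_y_2 = 7.5, pos_z_2 = 0.5, height_2 = 2.5, pos_x_3 = 1.5, pos_y_3 = 3.5, pos_z_3 = 10, pos_x_4 = 7, pos_y_4 = 6.5, pos_z_4 = 8, radius_4 = 1.5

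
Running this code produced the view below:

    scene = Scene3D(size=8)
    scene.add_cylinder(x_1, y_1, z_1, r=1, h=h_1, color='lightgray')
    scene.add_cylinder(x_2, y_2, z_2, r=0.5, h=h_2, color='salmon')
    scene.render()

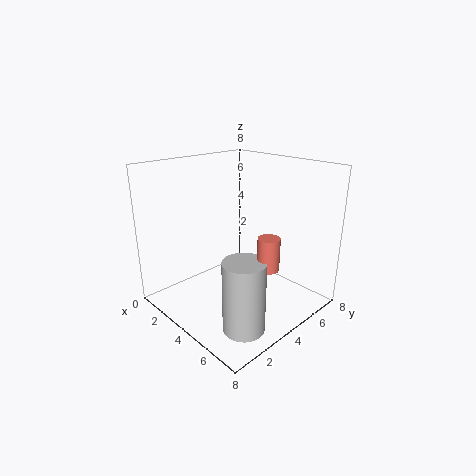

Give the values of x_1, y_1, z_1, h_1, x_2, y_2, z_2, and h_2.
x_1 = 7
y_1 = 1.5
z_1 = 1
h_1 = 3.5
x_2 = 7.5
y_2 = 2.5
z_2 = 4
h_2 = 1.5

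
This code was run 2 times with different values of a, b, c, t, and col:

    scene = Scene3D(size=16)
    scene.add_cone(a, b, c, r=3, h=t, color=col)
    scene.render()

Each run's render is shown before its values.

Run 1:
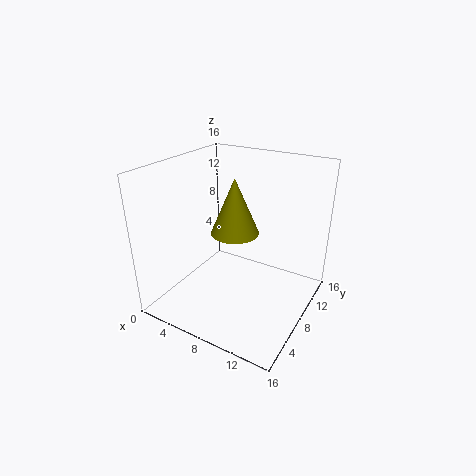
a = 5.5, b = 11.5, c = 6.5, t = 7, col = 'olive'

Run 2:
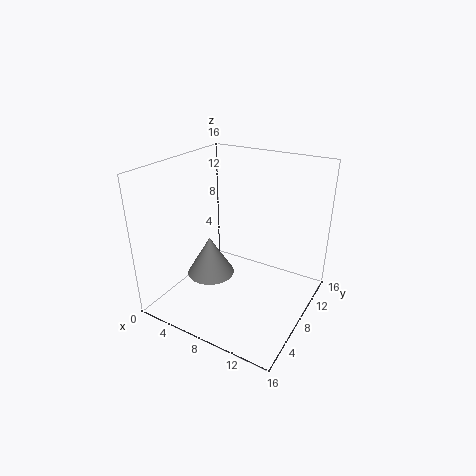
a = 3, b = 9.5, c = 1, t = 5, col = 'gray'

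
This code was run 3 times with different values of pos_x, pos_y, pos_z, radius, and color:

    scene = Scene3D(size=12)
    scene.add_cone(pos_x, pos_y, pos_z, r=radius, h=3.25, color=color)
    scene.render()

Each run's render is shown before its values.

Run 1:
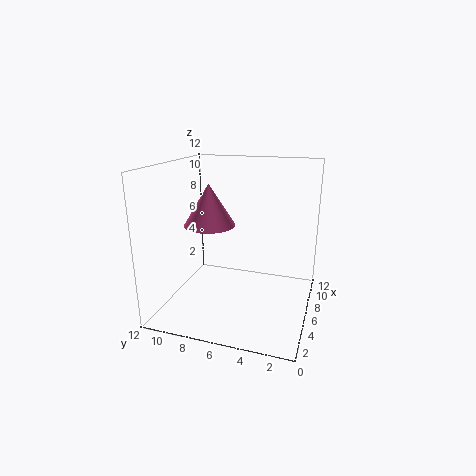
pos_x = 4.25; pos_y = 7.75; pos_z = 7.5; radius = 2; color = 'hotpink'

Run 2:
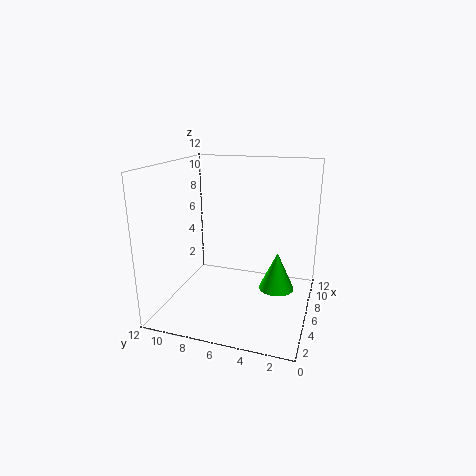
pos_x = 6.75; pos_y = 2.75; pos_z = 1.5; radius = 1.5; color = 'lime'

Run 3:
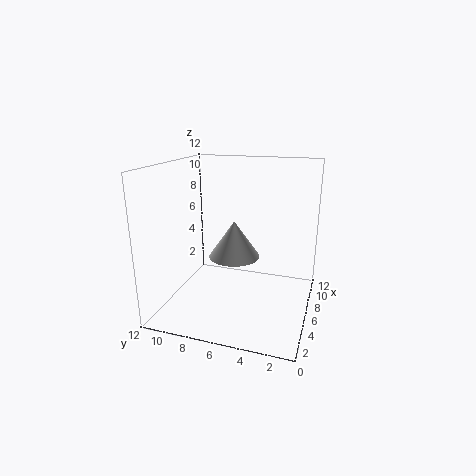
pos_x = 7.25; pos_y = 6.75; pos_z = 3.75; radius = 2.25; color = 'lightgray'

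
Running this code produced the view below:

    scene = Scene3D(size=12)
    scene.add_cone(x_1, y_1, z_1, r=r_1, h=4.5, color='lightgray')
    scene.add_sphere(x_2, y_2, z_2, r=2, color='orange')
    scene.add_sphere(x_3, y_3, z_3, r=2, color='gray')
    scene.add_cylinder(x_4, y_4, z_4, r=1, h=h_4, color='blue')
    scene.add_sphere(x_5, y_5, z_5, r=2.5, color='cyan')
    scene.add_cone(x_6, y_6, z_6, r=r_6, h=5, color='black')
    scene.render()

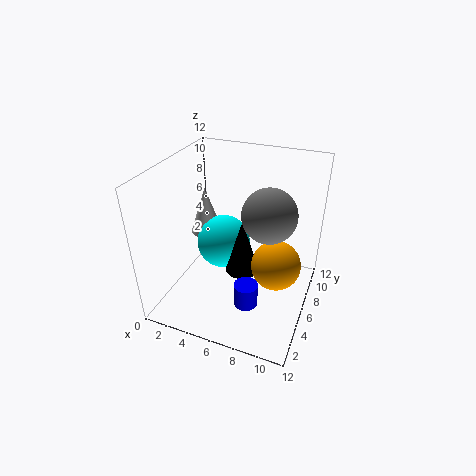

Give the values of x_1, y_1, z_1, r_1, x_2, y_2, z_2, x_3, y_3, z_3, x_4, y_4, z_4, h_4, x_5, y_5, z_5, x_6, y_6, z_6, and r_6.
x_1 = 1.5, y_1 = 9, z_1 = 4, r_1 = 1.5, x_2 = 9.5, y_2 = 5.5, z_2 = 4.5, x_3 = 9, y_3 = 4.5, z_3 = 9.5, x_4 = 7.5, y_4 = 4, z_4 = 1, h_4 = 2, x_5 = 3.5, y_5 = 8.5, z_5 = 3.5, x_6 = 6, y_6 = 7, z_6 = 2, r_6 = 1.5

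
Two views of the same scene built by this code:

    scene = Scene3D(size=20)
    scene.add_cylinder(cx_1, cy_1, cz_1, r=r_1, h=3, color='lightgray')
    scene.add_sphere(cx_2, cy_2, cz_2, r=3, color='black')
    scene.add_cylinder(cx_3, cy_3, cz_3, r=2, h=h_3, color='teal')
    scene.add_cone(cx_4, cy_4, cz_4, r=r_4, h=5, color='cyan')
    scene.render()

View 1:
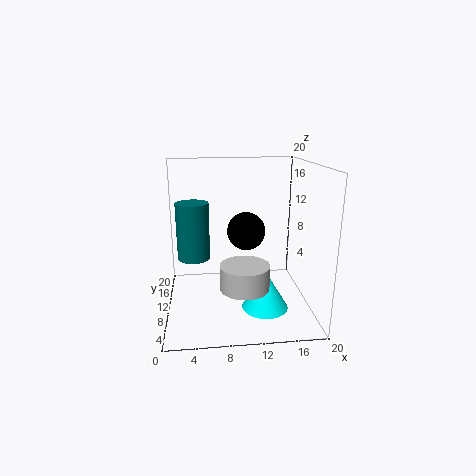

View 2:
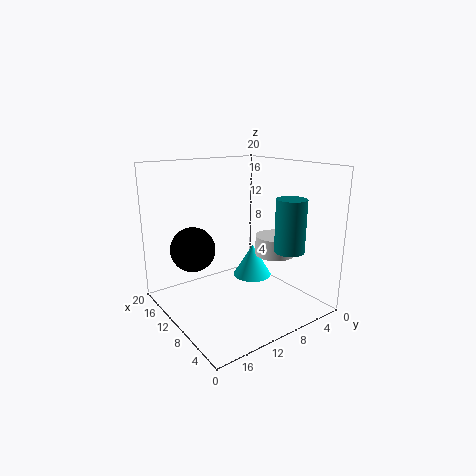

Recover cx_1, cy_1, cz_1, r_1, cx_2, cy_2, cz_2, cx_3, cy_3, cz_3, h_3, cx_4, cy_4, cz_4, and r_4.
cx_1 = 10; cy_1 = 3; cz_1 = 6; r_1 = 3; cx_2 = 12; cy_2 = 16; cz_2 = 9; cx_3 = 4; cy_3 = 6; cz_3 = 9; h_3 = 7; cx_4 = 13; cy_4 = 5; cz_4 = 2; r_4 = 3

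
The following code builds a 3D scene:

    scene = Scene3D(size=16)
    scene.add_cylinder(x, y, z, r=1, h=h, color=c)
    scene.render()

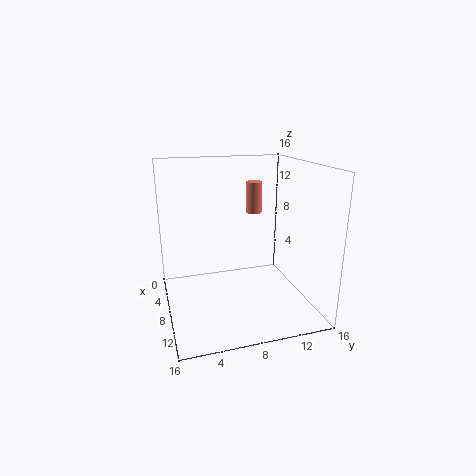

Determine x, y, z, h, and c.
x = 2, y = 12, z = 9, h = 4, c = 'salmon'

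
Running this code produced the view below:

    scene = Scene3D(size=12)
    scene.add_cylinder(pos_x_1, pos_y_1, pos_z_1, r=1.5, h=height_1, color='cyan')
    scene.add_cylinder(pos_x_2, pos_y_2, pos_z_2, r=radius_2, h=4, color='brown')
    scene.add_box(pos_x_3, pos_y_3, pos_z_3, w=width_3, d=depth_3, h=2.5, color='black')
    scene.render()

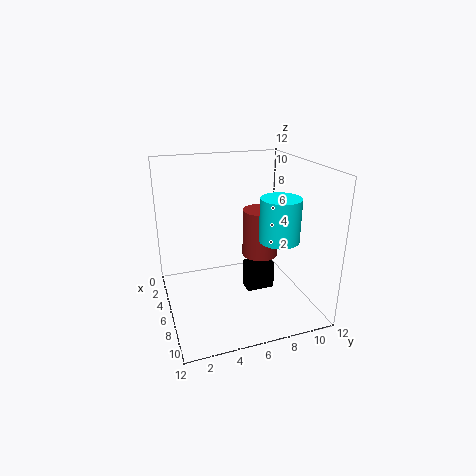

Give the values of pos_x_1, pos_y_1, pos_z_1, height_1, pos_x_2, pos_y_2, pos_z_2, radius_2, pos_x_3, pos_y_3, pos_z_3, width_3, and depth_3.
pos_x_1 = 9.5, pos_y_1 = 8, pos_z_1 = 7, height_1 = 3.25, pos_x_2 = 6, pos_y_2 = 8, pos_z_2 = 4.25, radius_2 = 1.5, pos_x_3 = 4.5, pos_y_3 = 7, pos_z_3 = 0.5, width_3 = 1.5, depth_3 = 2.5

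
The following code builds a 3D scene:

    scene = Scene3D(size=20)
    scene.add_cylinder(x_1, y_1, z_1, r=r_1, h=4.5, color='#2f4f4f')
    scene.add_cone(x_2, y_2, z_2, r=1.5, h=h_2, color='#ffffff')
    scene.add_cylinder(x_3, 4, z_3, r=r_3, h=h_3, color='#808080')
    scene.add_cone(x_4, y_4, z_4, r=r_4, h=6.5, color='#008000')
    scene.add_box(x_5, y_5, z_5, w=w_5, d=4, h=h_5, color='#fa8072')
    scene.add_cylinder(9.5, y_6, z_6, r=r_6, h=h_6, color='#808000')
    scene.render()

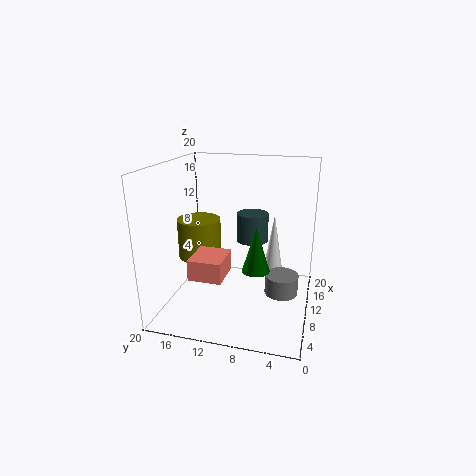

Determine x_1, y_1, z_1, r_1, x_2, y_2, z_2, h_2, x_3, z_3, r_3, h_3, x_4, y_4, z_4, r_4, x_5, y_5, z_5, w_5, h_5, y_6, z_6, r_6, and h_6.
x_1 = 17; y_1 = 9.5; z_1 = 7; r_1 = 2.5; x_2 = 17; y_2 = 6; z_2 = 2.5; h_2 = 9; x_3 = 13; z_3 = 0.5; r_3 = 2.5; h_3 = 3; x_4 = 10.5; y_4 = 7.5; z_4 = 5; r_4 = 2; x_5 = 0.5; y_5 = 9.5; z_5 = 8; w_5 = 4.5; h_5 = 2.5; y_6 = 15.5; z_6 = 7; r_6 = 3; h_6 = 5.5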